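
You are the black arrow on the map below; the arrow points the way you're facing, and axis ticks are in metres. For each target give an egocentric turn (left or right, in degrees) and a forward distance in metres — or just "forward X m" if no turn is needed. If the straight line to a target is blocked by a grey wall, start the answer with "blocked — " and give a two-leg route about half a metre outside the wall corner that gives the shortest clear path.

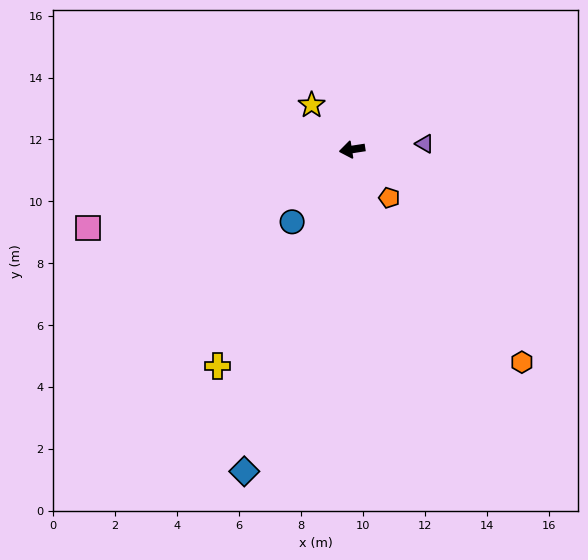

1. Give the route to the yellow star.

turn right 56°, forward 1.9 m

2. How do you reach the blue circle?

turn left 42°, forward 3.0 m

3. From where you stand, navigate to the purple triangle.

turn left 176°, forward 2.4 m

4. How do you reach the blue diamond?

turn left 63°, forward 11.0 m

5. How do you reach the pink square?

turn left 8°, forward 8.9 m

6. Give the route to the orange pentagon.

turn left 119°, forward 2.0 m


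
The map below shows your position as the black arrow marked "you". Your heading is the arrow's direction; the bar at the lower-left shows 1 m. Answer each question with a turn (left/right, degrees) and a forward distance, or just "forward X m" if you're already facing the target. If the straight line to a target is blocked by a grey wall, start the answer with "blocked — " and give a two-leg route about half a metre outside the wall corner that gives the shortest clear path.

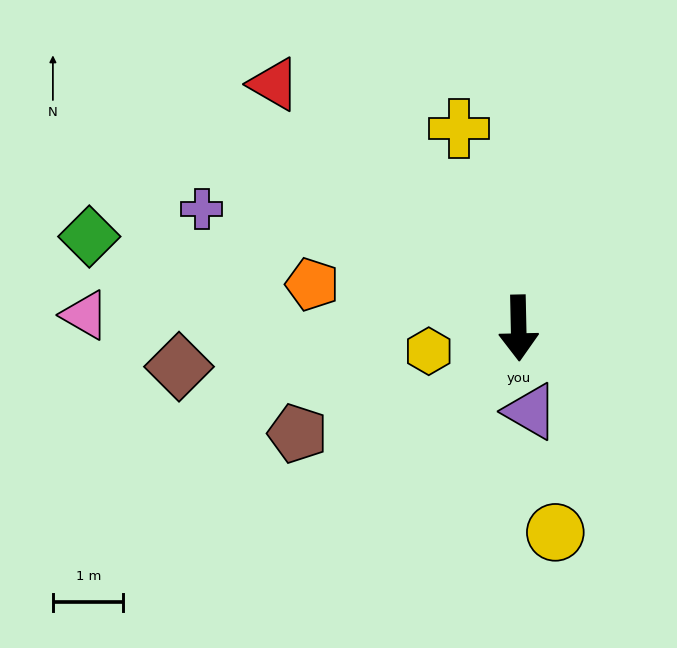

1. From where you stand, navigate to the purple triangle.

turn left 7°, forward 1.2 m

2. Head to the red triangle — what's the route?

turn right 136°, forward 4.9 m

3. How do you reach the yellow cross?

turn right 165°, forward 3.0 m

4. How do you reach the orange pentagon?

turn right 103°, forward 3.0 m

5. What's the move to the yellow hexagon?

turn right 77°, forward 1.3 m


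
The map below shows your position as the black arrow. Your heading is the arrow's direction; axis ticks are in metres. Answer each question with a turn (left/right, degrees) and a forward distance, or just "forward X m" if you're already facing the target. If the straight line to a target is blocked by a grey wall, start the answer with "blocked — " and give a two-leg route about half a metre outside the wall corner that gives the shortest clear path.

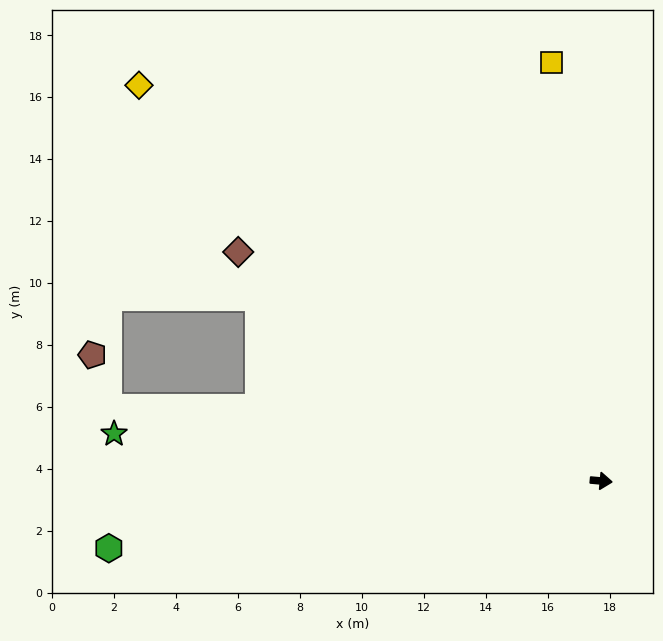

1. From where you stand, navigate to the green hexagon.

turn right 167°, forward 16.0 m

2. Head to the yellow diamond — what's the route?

turn left 145°, forward 19.6 m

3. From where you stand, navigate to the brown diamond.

turn left 153°, forward 13.9 m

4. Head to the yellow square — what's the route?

turn left 102°, forward 13.6 m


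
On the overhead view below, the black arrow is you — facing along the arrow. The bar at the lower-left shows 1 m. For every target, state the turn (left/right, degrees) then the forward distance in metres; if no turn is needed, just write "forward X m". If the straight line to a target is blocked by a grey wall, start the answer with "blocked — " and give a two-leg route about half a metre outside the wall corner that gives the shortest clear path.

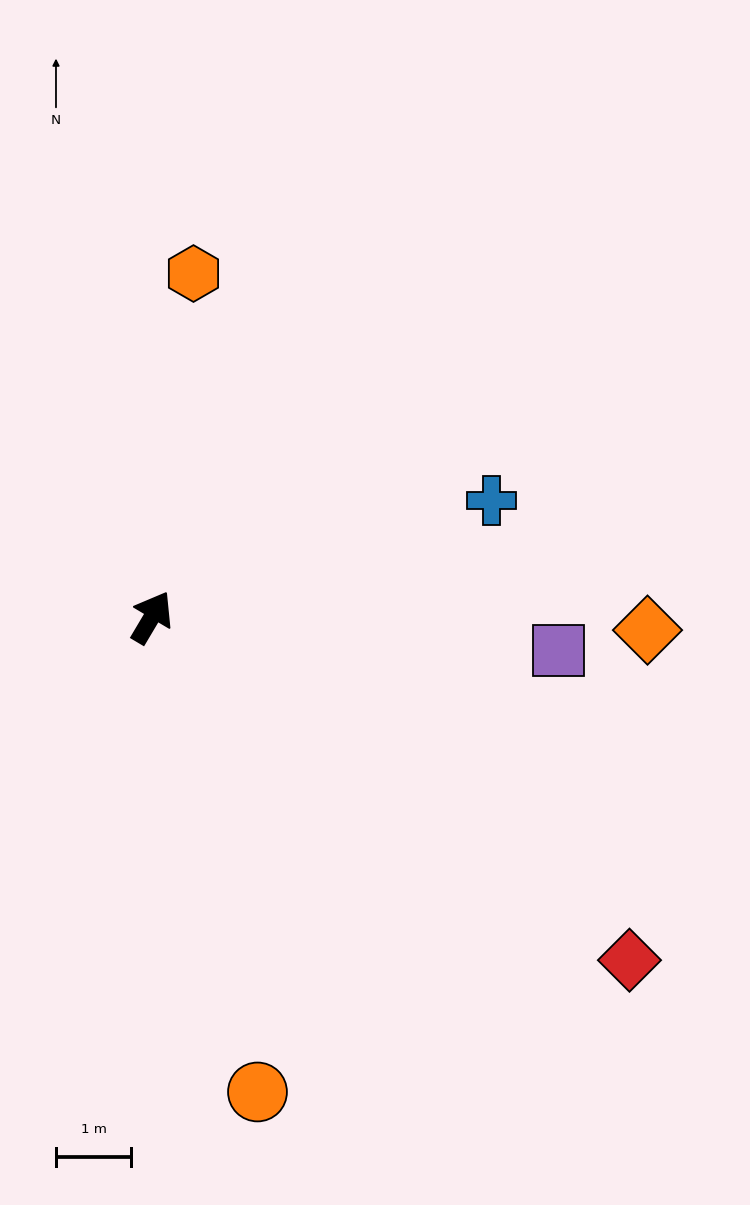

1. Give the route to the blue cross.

turn right 40°, forward 4.8 m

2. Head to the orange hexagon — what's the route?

turn left 24°, forward 4.6 m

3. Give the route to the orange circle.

turn right 137°, forward 6.5 m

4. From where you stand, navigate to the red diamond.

turn right 95°, forward 7.8 m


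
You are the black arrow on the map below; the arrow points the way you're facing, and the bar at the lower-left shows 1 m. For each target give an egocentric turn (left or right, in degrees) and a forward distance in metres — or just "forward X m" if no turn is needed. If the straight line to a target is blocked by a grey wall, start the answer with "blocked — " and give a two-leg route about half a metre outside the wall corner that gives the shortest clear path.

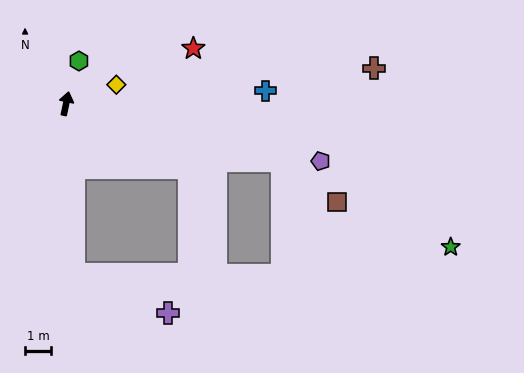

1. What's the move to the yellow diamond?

turn right 57°, forward 2.1 m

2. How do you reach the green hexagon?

turn right 5°, forward 1.7 m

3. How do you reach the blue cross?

turn right 74°, forward 7.7 m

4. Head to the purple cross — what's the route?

blocked — turn right 165°, forward 6.5 m, then turn left 64°, forward 3.9 m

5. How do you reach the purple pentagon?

turn right 91°, forward 10.0 m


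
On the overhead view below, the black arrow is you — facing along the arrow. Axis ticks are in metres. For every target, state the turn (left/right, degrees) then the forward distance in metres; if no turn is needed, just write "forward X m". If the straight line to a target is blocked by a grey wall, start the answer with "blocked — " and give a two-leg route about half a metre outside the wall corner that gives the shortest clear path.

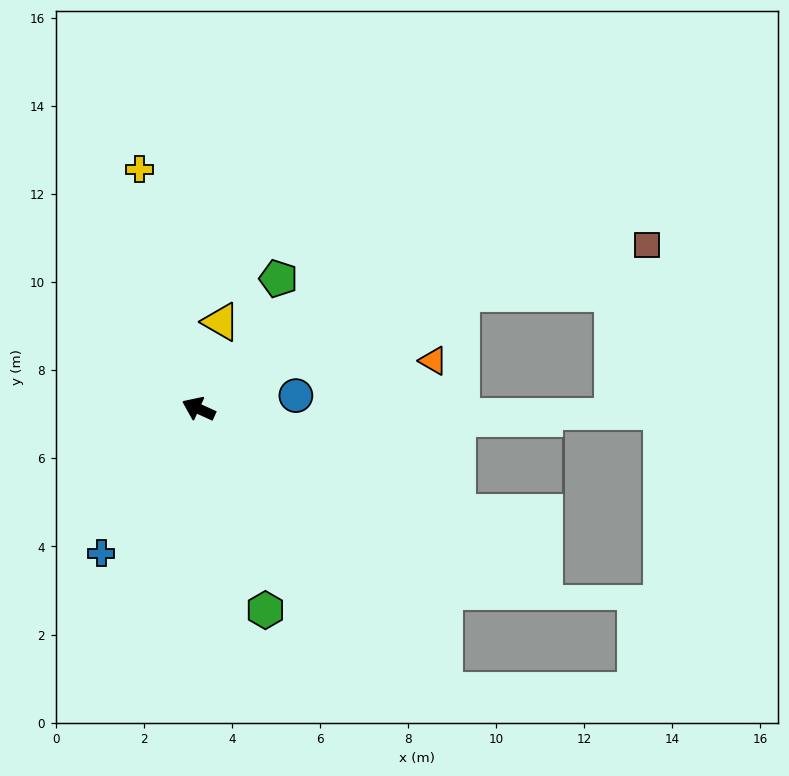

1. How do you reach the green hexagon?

turn left 133°, forward 4.8 m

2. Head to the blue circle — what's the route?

turn right 148°, forward 2.2 m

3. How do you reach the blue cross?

turn left 80°, forward 4.0 m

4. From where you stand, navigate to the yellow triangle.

turn right 80°, forward 2.0 m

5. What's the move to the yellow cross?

turn right 52°, forward 5.6 m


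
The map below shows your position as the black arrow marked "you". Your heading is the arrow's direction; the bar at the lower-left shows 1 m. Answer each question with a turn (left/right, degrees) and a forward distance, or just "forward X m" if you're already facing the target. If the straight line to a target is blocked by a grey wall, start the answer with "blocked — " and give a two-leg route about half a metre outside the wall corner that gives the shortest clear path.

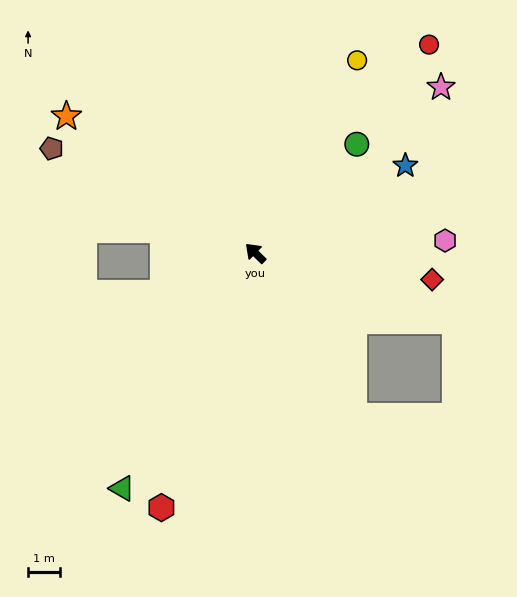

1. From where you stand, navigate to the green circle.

turn right 89°, forward 4.7 m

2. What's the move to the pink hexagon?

turn right 132°, forward 6.0 m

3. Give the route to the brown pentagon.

turn left 17°, forward 7.2 m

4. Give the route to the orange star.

turn left 8°, forward 7.4 m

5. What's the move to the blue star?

turn right 105°, forward 5.5 m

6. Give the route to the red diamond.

turn right 144°, forward 5.7 m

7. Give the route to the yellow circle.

turn right 74°, forward 6.9 m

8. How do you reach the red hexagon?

turn left 114°, forward 8.6 m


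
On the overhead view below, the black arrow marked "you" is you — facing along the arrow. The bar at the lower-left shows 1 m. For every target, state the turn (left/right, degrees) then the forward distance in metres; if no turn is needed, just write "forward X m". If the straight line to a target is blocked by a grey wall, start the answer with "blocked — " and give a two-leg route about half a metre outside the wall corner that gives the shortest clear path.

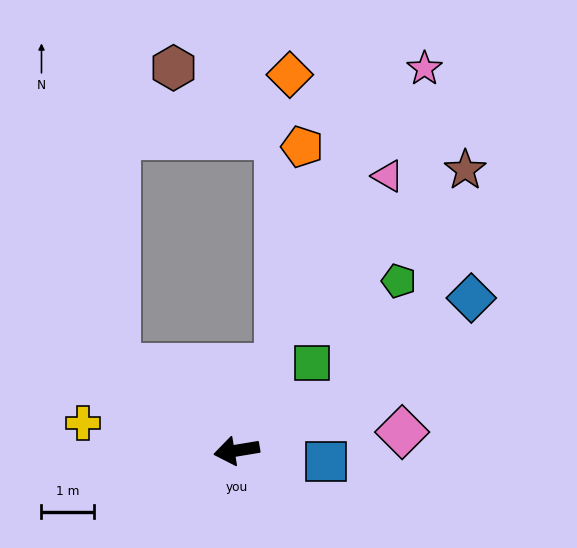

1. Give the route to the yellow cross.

turn right 19°, forward 3.0 m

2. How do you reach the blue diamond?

turn right 156°, forward 5.3 m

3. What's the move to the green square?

turn right 140°, forward 2.2 m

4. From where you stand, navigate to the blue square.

turn left 164°, forward 1.7 m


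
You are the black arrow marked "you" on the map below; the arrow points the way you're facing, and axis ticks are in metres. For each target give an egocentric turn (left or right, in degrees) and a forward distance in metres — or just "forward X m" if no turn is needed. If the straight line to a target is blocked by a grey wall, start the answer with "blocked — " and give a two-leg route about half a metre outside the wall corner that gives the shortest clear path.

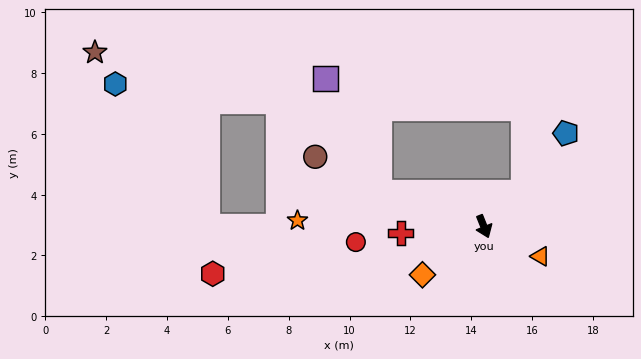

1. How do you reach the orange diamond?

turn right 74°, forward 2.6 m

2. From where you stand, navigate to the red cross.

turn right 107°, forward 2.7 m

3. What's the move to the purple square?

blocked — turn right 130°, forward 3.6 m, then turn right 46°, forward 4.2 m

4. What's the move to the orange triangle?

turn left 40°, forward 2.1 m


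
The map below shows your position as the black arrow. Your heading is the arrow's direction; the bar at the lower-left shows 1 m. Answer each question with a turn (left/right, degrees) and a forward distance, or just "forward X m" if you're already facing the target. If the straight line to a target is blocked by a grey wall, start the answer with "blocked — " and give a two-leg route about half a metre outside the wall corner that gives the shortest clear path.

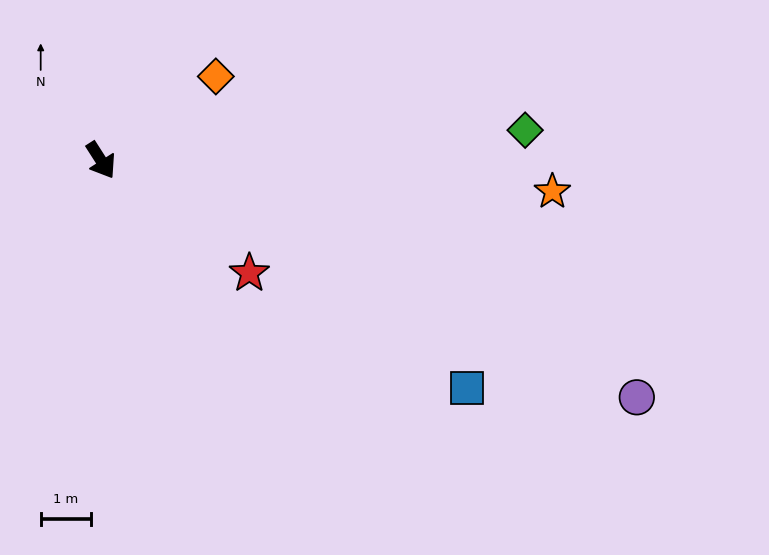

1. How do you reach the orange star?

turn left 53°, forward 9.0 m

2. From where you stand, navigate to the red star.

turn left 20°, forward 3.7 m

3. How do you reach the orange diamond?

turn left 94°, forward 2.8 m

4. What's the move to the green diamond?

turn left 61°, forward 8.4 m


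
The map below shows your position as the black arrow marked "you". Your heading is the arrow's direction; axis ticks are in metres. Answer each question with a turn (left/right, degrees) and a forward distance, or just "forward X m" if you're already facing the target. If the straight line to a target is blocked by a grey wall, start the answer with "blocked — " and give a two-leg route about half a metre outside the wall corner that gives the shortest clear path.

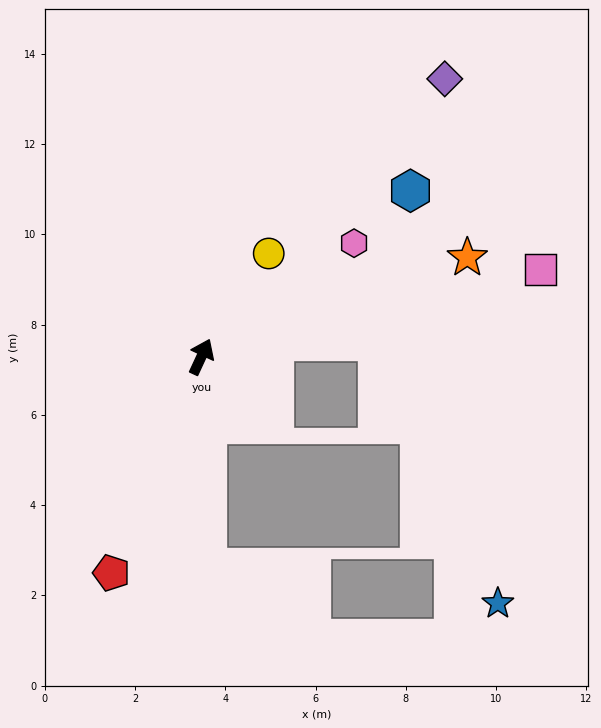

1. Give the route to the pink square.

turn right 51°, forward 7.7 m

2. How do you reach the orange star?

turn right 45°, forward 6.3 m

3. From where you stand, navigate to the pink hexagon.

turn right 29°, forward 4.2 m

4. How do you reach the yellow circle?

turn right 8°, forward 2.7 m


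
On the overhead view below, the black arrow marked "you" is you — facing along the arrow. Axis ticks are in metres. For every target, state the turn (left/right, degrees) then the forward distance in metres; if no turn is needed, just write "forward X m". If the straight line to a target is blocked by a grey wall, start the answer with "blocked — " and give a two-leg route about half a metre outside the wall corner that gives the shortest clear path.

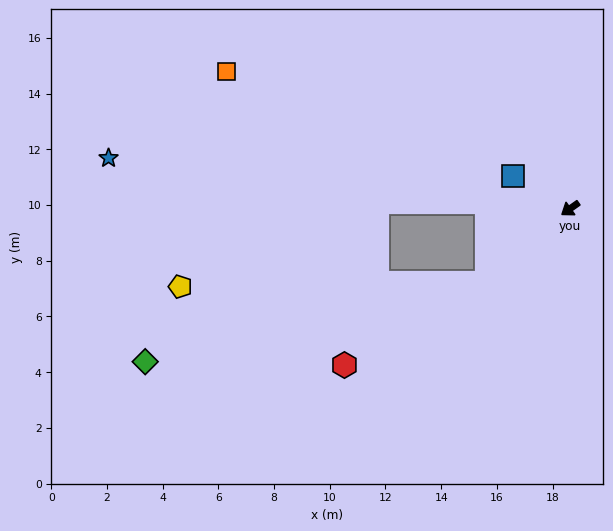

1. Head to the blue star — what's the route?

turn right 41°, forward 16.7 m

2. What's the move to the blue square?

turn right 65°, forward 2.4 m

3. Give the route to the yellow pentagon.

blocked — turn left 6°, forward 4.0 m, then turn right 41°, forward 11.0 m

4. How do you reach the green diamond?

blocked — turn left 6°, forward 4.0 m, then turn right 28°, forward 12.6 m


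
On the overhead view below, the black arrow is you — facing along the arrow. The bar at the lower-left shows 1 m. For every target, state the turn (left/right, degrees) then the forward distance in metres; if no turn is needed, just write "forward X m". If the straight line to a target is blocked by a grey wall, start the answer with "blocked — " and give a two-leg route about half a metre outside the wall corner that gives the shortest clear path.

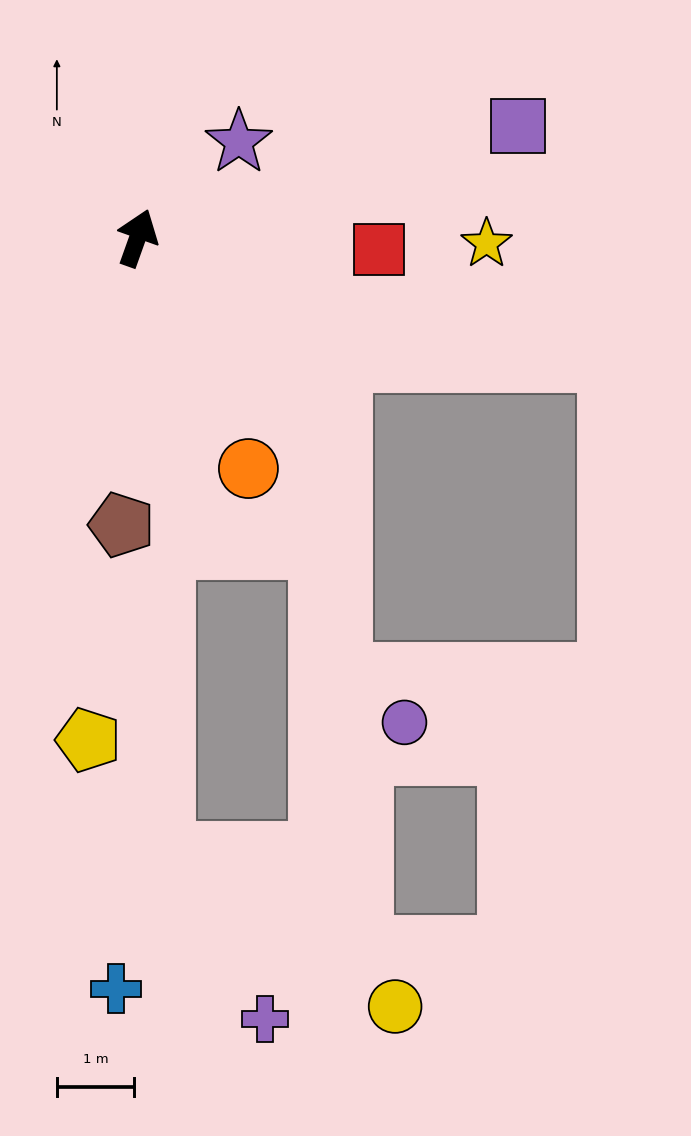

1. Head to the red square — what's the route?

turn right 73°, forward 3.1 m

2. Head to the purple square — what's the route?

turn right 54°, forward 5.1 m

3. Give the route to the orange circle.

turn right 135°, forward 3.3 m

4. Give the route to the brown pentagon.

turn right 164°, forward 3.7 m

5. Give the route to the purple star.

turn right 27°, forward 1.8 m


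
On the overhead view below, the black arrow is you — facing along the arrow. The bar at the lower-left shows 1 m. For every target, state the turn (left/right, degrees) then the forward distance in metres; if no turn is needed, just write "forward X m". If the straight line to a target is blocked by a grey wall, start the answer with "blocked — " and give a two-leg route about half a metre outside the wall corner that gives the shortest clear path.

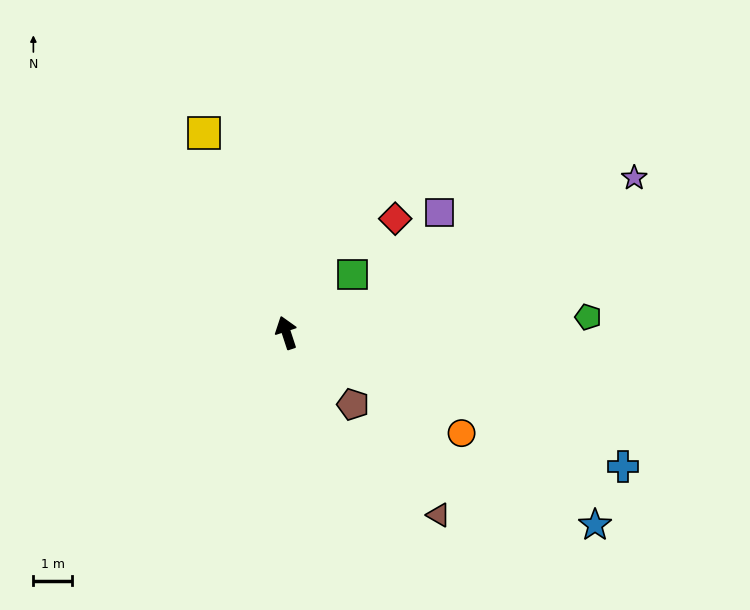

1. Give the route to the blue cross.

turn right 130°, forward 9.3 m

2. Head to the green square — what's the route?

turn right 67°, forward 2.3 m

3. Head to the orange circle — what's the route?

turn right 138°, forward 5.2 m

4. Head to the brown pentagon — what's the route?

turn right 155°, forward 2.5 m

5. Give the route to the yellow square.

turn left 4°, forward 5.5 m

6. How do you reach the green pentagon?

turn right 105°, forward 7.7 m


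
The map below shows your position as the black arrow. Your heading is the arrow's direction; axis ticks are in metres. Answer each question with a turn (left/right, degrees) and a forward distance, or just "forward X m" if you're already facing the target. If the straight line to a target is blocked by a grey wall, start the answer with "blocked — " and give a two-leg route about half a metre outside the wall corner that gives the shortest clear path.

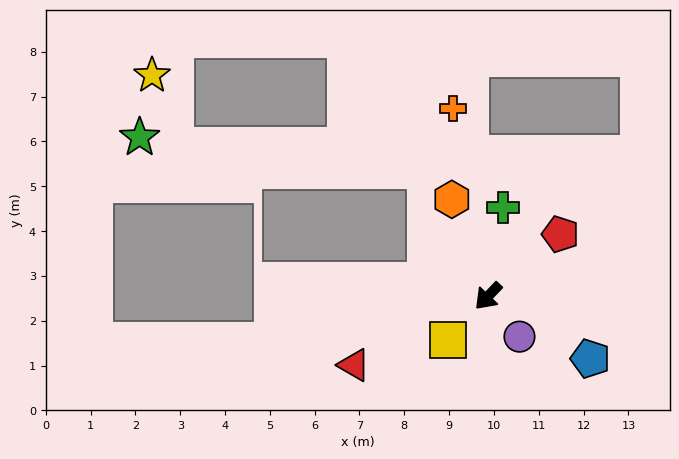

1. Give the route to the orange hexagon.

turn right 116°, forward 2.3 m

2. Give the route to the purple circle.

turn left 81°, forward 1.1 m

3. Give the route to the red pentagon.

turn left 174°, forward 2.1 m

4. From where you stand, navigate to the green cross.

turn right 146°, forward 2.0 m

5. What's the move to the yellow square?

forward 1.3 m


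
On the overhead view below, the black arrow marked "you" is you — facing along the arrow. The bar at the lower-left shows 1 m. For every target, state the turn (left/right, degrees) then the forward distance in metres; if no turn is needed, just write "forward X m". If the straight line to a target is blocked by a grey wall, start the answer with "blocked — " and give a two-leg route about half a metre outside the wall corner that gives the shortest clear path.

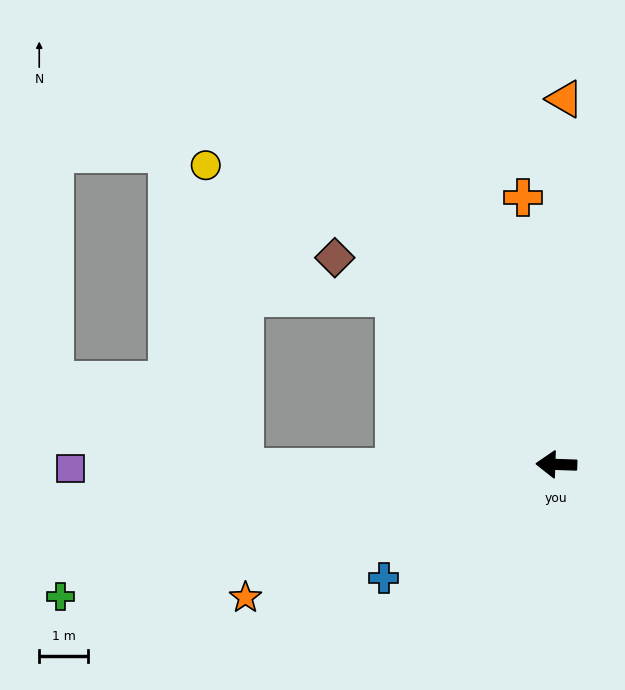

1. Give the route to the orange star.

turn left 25°, forward 6.9 m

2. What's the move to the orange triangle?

turn right 89°, forward 7.5 m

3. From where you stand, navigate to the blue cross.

turn left 35°, forward 4.2 m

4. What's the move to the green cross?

turn left 17°, forward 10.5 m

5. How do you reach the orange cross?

turn right 81°, forward 5.5 m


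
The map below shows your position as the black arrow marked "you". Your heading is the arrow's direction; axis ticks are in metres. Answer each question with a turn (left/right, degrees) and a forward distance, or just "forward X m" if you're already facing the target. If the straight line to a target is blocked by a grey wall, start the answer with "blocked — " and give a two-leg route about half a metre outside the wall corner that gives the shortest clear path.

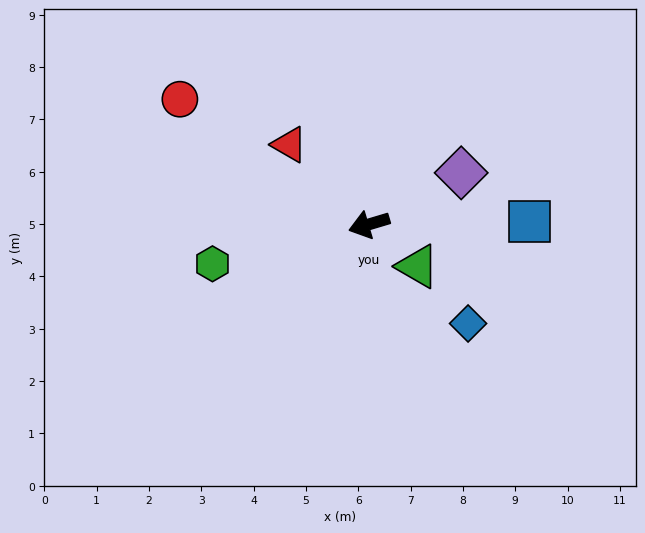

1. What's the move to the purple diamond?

turn right 167°, forward 2.0 m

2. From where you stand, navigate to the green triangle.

turn left 122°, forward 1.2 m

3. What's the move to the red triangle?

turn right 62°, forward 2.2 m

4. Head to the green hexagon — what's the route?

turn right 2°, forward 3.1 m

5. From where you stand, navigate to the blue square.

turn left 164°, forward 3.1 m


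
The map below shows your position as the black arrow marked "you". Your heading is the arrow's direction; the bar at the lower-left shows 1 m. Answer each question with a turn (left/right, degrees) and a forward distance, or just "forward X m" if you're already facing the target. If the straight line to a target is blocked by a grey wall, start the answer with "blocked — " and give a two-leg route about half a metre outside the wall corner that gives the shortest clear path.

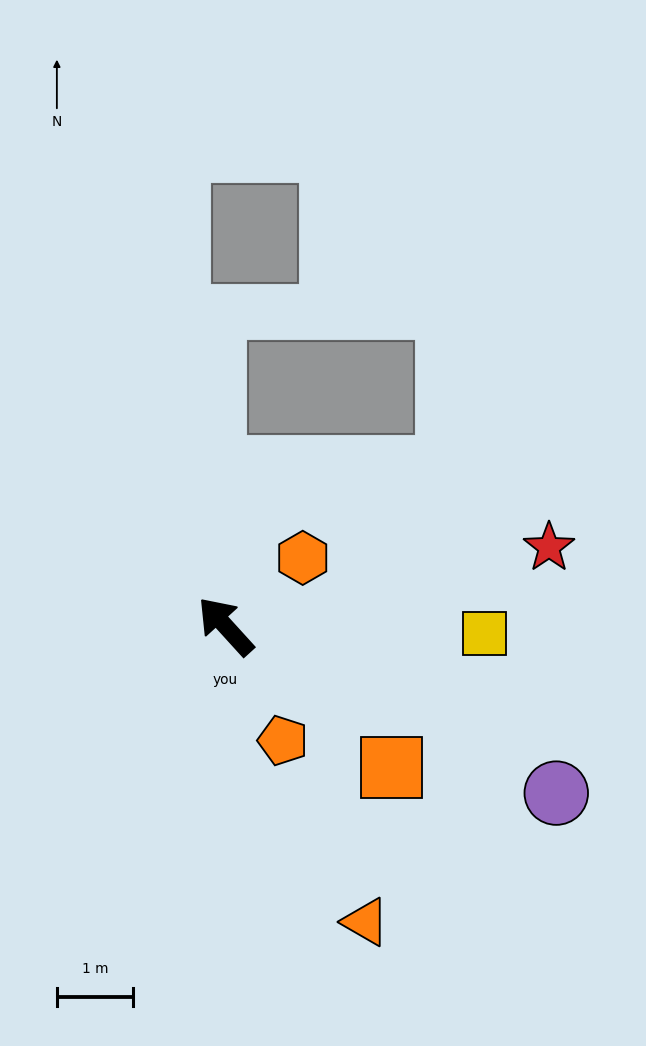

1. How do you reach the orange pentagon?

turn left 164°, forward 1.7 m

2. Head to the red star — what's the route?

turn right 119°, forward 4.4 m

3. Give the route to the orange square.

turn right 173°, forward 2.9 m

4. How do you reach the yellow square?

turn right 134°, forward 3.4 m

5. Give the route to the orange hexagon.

turn right 91°, forward 1.3 m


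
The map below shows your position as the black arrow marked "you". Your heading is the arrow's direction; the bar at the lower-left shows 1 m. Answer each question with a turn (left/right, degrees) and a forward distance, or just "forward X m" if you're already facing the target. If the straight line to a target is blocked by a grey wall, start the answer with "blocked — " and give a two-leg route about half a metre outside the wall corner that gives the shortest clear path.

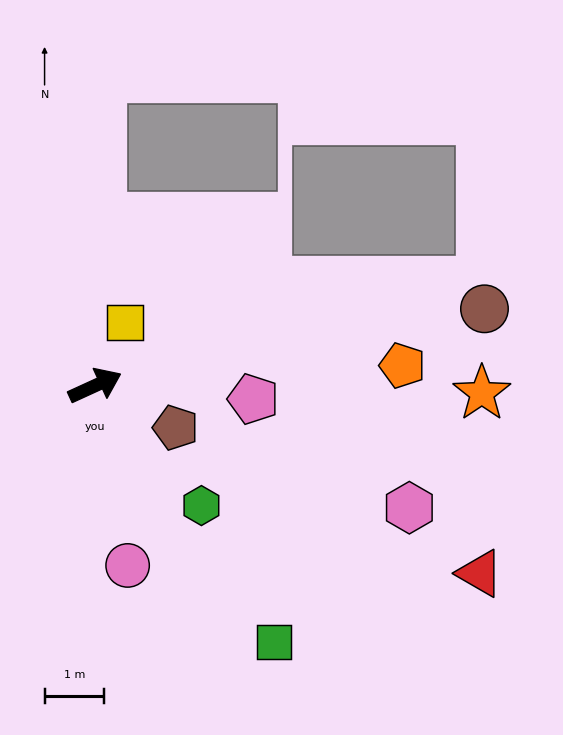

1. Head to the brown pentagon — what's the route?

turn right 52°, forward 1.5 m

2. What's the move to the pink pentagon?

turn right 29°, forward 2.7 m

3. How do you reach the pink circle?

turn right 104°, forward 3.1 m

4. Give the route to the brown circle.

turn right 13°, forward 6.7 m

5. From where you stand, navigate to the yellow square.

turn left 40°, forward 1.2 m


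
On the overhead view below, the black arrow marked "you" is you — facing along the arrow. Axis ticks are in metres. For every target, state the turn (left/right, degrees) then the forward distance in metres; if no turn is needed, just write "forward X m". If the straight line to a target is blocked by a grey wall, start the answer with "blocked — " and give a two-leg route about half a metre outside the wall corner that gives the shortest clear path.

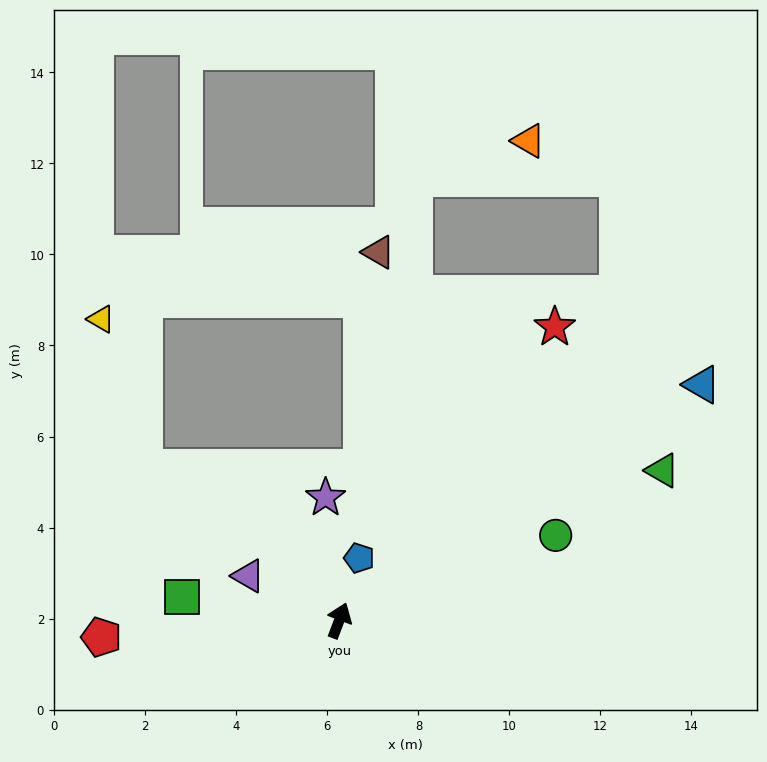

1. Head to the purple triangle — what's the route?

turn left 85°, forward 2.2 m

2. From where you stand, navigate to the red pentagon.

turn left 115°, forward 5.2 m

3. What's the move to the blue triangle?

turn right 36°, forward 9.5 m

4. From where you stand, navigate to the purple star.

turn left 27°, forward 2.7 m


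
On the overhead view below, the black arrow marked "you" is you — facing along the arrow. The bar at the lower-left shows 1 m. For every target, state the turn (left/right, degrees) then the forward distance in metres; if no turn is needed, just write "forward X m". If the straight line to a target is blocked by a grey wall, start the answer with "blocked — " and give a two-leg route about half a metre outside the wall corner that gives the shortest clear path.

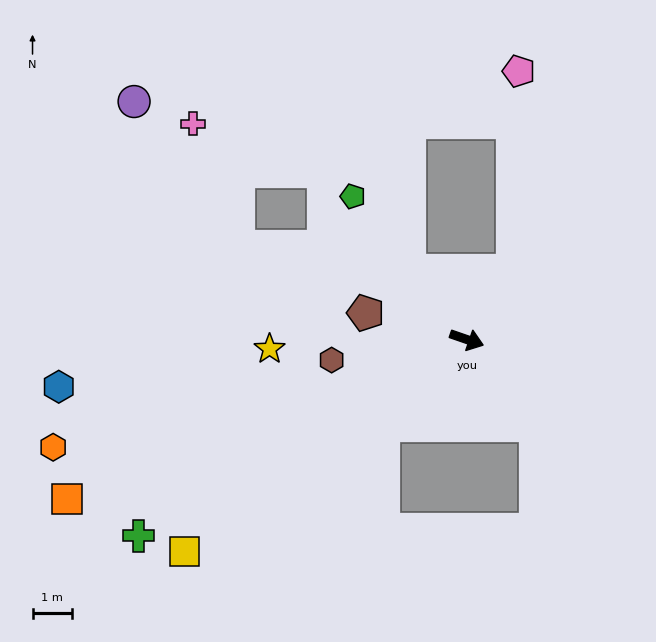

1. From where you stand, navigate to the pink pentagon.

blocked — turn left 76°, forward 2.1 m, then turn left 31°, forward 5.1 m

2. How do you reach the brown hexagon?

turn right 152°, forward 3.5 m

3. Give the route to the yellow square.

turn right 124°, forward 9.0 m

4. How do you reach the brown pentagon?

turn right 176°, forward 2.7 m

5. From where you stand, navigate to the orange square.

turn right 139°, forward 11.0 m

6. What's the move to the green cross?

turn right 130°, forward 9.8 m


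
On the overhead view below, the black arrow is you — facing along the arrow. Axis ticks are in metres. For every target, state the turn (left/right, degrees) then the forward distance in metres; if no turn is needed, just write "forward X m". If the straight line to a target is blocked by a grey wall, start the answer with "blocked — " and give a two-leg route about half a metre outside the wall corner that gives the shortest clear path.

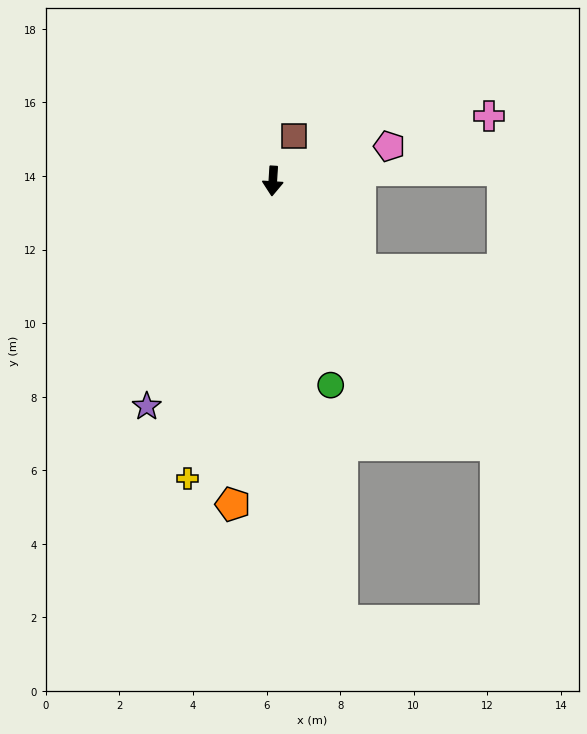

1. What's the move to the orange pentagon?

turn right 3°, forward 8.9 m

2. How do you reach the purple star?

turn right 26°, forward 7.0 m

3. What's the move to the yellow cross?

turn right 12°, forward 8.4 m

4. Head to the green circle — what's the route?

turn left 19°, forward 5.8 m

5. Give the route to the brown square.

turn left 159°, forward 1.3 m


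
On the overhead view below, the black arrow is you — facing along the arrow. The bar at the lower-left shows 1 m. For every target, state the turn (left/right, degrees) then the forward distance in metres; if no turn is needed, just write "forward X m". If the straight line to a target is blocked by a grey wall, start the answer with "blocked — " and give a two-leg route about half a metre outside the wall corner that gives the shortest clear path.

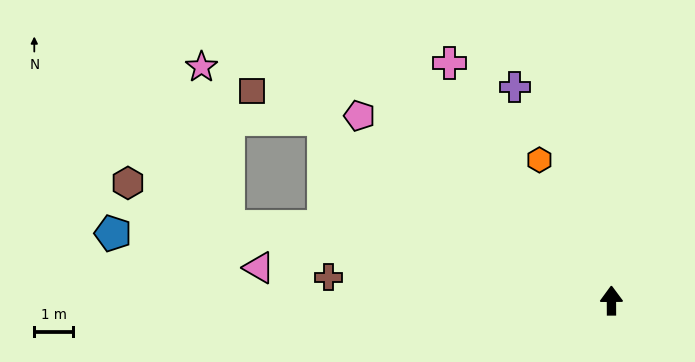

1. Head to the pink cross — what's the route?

turn left 34°, forward 7.4 m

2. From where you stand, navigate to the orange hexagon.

turn left 27°, forward 4.0 m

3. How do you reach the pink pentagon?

turn left 53°, forward 8.0 m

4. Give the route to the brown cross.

turn left 85°, forward 7.3 m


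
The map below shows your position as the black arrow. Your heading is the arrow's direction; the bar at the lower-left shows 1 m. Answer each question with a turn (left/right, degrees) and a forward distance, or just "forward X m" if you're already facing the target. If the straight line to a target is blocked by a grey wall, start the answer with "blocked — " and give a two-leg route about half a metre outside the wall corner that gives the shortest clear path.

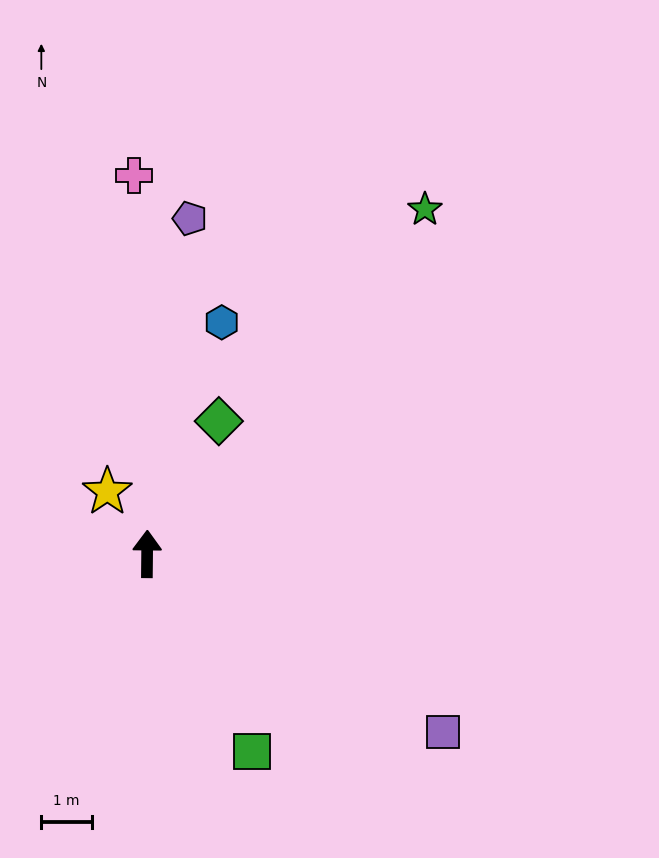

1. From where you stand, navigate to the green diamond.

turn right 28°, forward 3.0 m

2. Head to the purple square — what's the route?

turn right 121°, forward 6.8 m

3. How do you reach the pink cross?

turn left 3°, forward 7.5 m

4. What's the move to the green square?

turn right 152°, forward 4.4 m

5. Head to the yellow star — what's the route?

turn left 33°, forward 1.5 m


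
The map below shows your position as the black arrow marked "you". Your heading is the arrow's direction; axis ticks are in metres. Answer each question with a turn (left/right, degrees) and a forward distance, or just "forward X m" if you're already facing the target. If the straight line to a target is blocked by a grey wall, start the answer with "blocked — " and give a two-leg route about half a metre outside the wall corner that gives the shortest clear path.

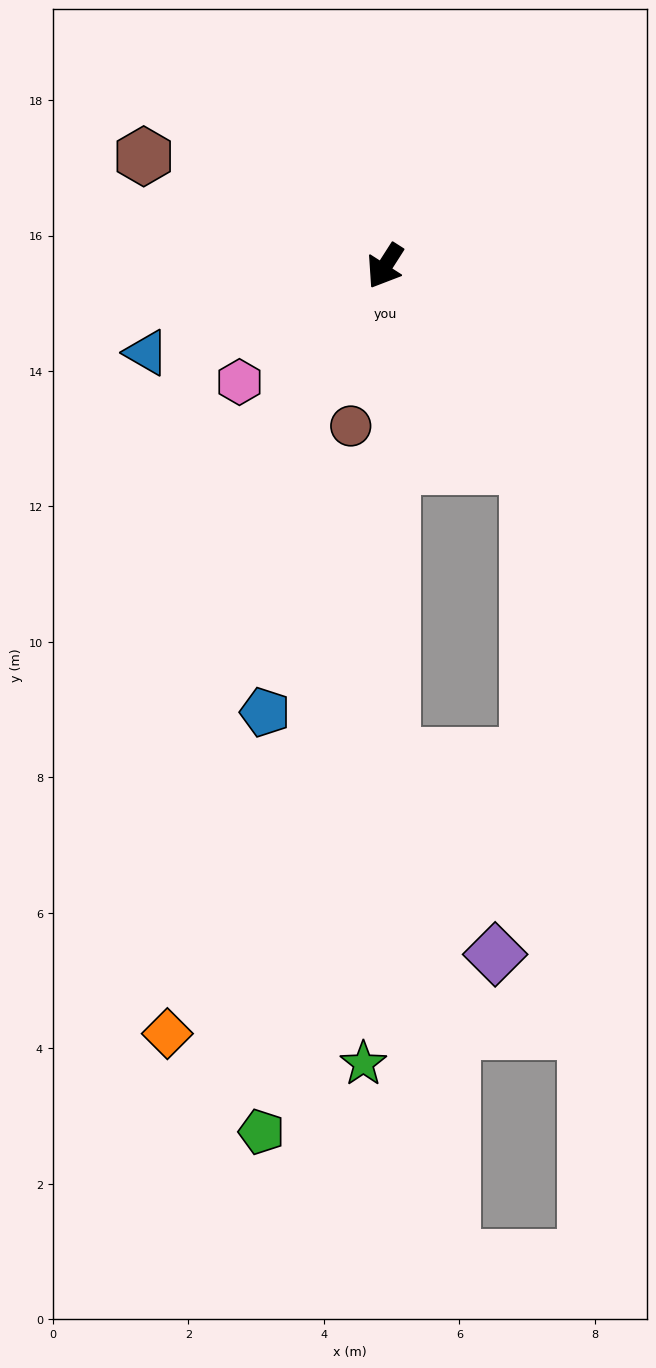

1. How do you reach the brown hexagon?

turn right 82°, forward 3.9 m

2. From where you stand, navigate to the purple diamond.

blocked — turn left 33°, forward 7.2 m, then turn left 27°, forward 3.3 m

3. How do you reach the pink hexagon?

turn right 19°, forward 2.7 m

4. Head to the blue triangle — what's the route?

turn right 37°, forward 3.7 m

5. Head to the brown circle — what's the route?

turn left 21°, forward 2.4 m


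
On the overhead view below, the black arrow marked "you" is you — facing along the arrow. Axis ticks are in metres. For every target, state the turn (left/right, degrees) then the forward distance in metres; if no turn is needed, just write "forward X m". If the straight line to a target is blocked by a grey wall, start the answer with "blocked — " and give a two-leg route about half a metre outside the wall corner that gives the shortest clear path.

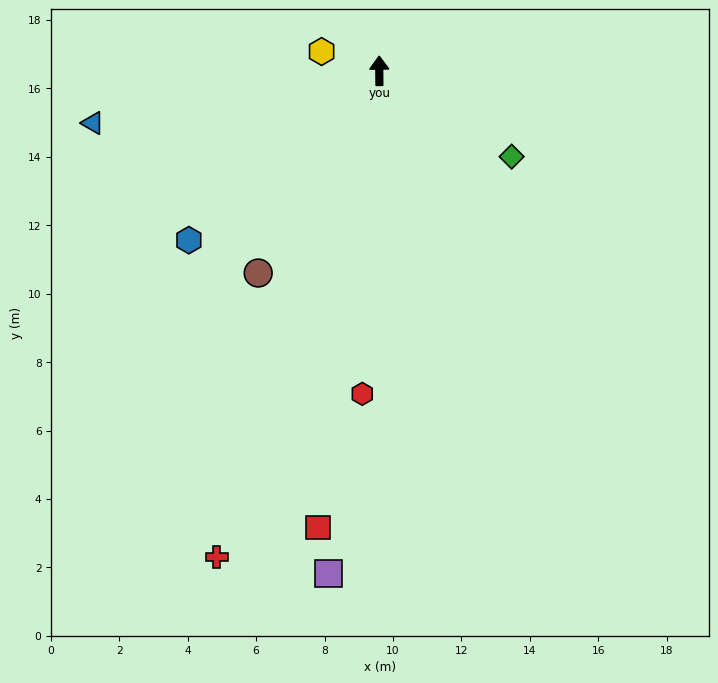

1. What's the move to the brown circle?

turn left 149°, forward 6.9 m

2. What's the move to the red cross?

turn left 161°, forward 15.0 m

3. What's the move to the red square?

turn left 172°, forward 13.5 m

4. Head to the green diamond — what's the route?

turn right 123°, forward 4.6 m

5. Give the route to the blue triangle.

turn left 100°, forward 8.5 m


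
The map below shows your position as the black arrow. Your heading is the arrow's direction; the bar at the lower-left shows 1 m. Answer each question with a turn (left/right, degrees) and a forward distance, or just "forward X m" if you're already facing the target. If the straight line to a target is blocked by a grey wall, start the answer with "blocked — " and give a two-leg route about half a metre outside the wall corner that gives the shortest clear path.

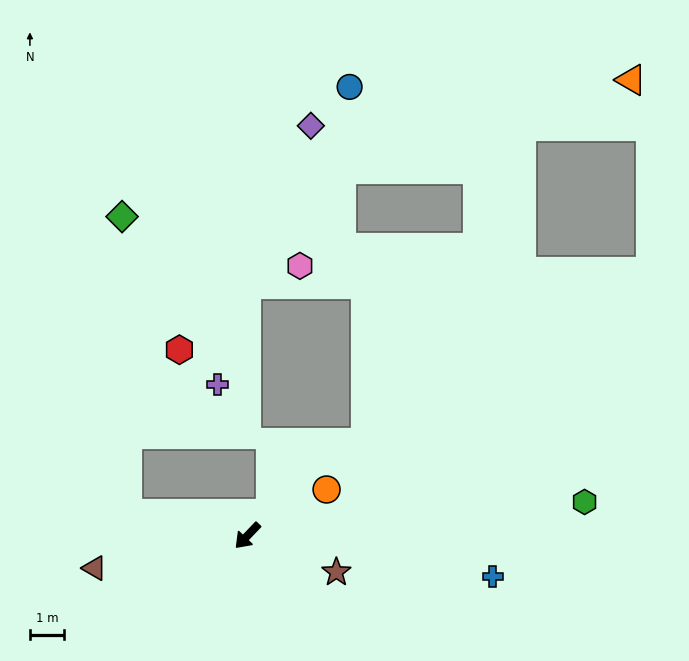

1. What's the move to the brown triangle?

turn right 34°, forward 4.6 m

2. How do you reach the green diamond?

blocked — turn right 57°, forward 3.6 m, then turn right 78°, forward 8.7 m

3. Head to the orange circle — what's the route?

turn left 164°, forward 2.7 m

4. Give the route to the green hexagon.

turn left 139°, forward 9.9 m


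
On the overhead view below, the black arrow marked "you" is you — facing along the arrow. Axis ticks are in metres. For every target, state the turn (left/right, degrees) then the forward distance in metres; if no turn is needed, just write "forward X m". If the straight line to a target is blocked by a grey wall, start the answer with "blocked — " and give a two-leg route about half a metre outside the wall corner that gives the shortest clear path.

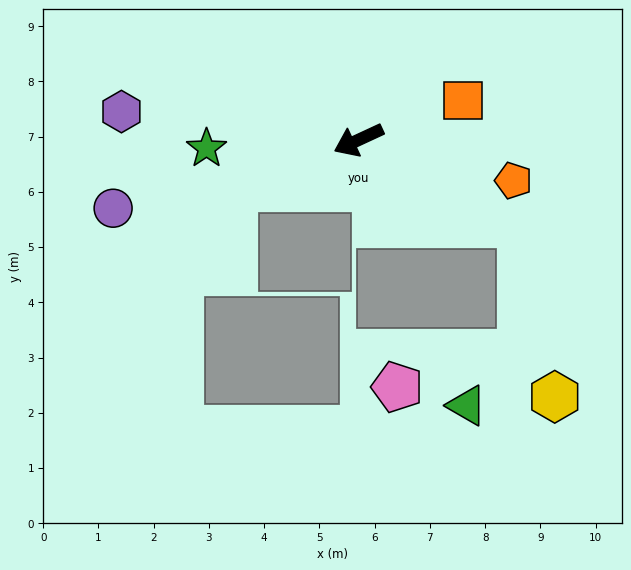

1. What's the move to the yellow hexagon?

blocked — turn left 128°, forward 3.3 m, then turn right 52°, forward 3.2 m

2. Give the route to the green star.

turn right 22°, forward 2.8 m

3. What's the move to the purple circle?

turn right 9°, forward 4.6 m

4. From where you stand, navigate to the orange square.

turn left 176°, forward 2.0 m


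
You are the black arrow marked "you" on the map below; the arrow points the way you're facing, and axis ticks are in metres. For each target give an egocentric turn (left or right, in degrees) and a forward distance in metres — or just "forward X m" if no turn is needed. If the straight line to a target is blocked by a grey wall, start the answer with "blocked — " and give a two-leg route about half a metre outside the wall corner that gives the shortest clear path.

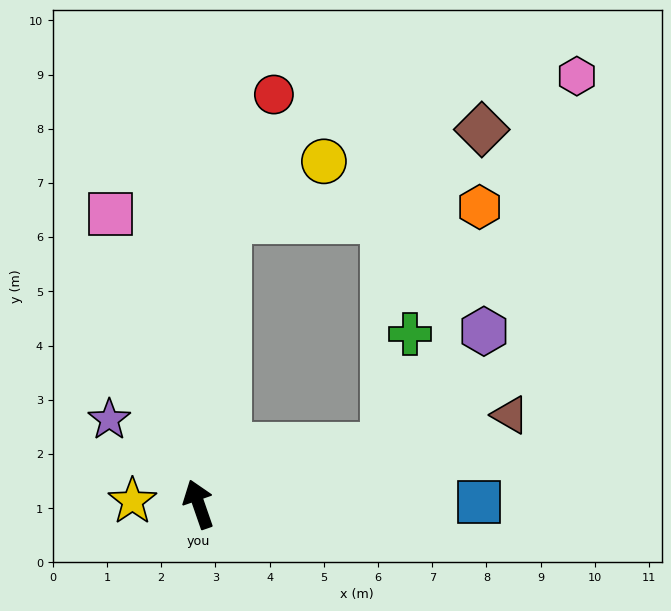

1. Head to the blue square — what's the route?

turn right 109°, forward 5.2 m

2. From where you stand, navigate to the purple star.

turn left 27°, forward 2.3 m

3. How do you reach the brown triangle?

turn right 93°, forward 6.0 m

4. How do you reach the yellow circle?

blocked — turn right 25°, forward 5.3 m, then turn right 52°, forward 2.1 m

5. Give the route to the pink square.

turn right 2°, forward 5.6 m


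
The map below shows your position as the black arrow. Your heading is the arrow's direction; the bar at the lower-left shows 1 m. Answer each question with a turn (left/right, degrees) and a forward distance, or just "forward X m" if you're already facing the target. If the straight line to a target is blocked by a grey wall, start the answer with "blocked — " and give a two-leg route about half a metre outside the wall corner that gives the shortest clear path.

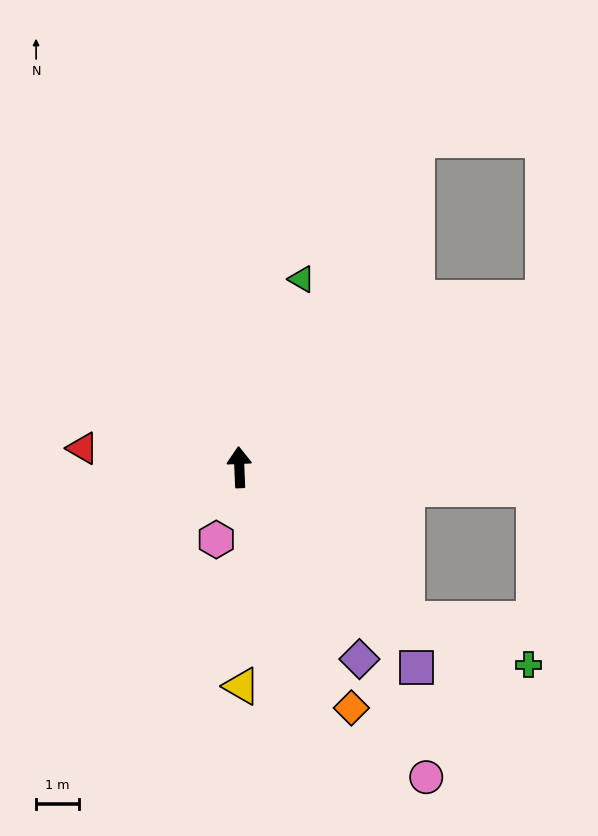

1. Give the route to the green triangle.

turn right 21°, forward 4.6 m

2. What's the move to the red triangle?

turn left 81°, forward 3.7 m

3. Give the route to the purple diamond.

turn right 150°, forward 5.2 m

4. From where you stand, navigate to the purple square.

turn right 141°, forward 6.2 m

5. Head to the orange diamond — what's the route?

turn right 157°, forward 6.1 m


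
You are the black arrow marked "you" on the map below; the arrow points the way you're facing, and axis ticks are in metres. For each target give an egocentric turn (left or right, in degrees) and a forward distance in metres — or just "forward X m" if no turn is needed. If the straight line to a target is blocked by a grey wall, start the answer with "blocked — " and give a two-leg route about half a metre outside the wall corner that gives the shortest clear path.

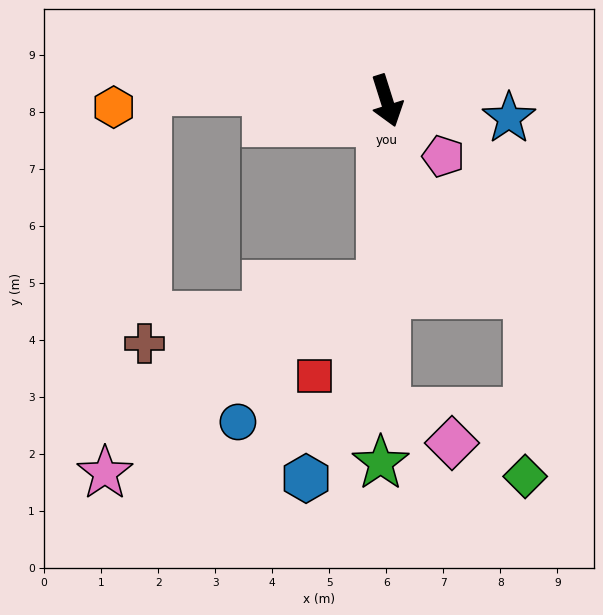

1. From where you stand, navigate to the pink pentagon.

turn left 28°, forward 1.4 m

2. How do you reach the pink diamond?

blocked — turn right 17°, forward 5.4 m, then turn left 64°, forward 1.3 m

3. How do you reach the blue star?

turn left 64°, forward 2.2 m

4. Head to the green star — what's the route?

turn right 18°, forward 6.3 m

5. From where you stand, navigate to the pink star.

blocked — turn right 19°, forward 3.2 m, then turn right 54°, forward 5.8 m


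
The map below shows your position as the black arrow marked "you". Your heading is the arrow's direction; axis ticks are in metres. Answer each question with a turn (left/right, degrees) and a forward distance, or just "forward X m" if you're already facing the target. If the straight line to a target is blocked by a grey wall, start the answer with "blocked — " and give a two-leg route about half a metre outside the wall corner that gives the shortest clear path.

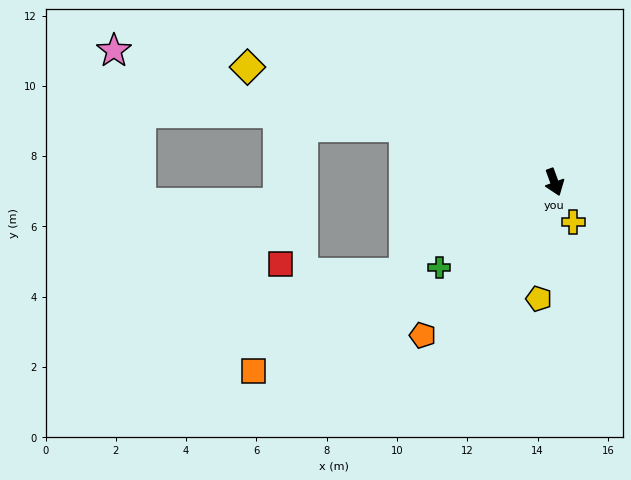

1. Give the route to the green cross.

turn right 74°, forward 4.1 m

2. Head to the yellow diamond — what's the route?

turn right 131°, forward 9.3 m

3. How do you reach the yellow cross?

turn left 5°, forward 1.3 m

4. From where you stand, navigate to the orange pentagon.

turn right 61°, forward 5.7 m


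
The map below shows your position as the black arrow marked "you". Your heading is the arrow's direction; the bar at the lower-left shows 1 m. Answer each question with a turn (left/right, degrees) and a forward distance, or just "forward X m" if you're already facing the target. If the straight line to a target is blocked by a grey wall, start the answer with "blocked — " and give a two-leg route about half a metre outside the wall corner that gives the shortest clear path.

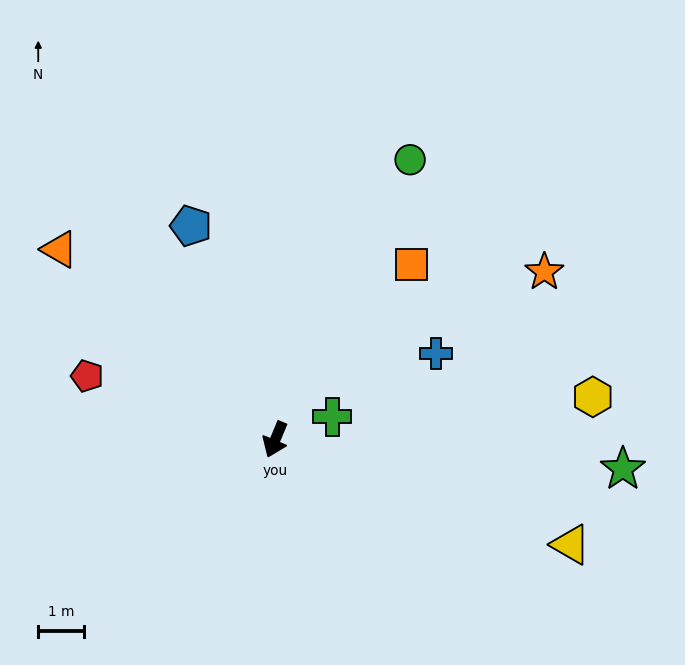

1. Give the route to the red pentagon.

turn right 86°, forward 4.4 m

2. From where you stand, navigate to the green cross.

turn left 135°, forward 1.3 m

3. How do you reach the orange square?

turn left 165°, forward 4.9 m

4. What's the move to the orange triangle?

turn right 109°, forward 6.3 m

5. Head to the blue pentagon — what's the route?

turn right 136°, forward 5.0 m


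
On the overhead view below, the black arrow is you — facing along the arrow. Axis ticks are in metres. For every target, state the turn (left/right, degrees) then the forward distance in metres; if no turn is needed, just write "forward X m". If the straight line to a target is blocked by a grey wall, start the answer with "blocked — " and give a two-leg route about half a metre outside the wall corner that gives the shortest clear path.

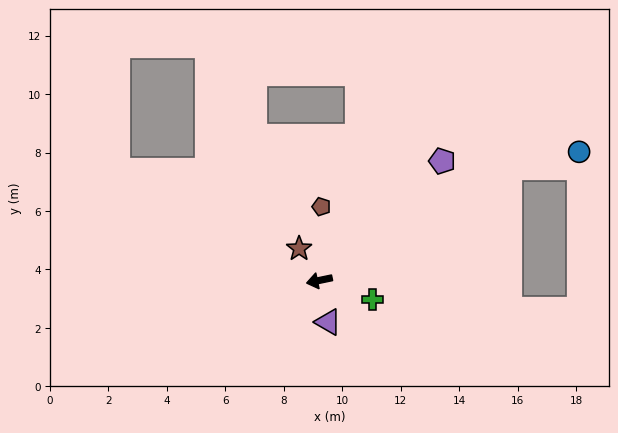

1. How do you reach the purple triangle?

turn left 90°, forward 1.5 m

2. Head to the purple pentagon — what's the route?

turn right 148°, forward 5.9 m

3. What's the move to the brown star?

turn right 69°, forward 1.3 m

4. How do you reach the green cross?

turn left 149°, forward 1.9 m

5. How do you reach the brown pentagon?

turn right 103°, forward 2.5 m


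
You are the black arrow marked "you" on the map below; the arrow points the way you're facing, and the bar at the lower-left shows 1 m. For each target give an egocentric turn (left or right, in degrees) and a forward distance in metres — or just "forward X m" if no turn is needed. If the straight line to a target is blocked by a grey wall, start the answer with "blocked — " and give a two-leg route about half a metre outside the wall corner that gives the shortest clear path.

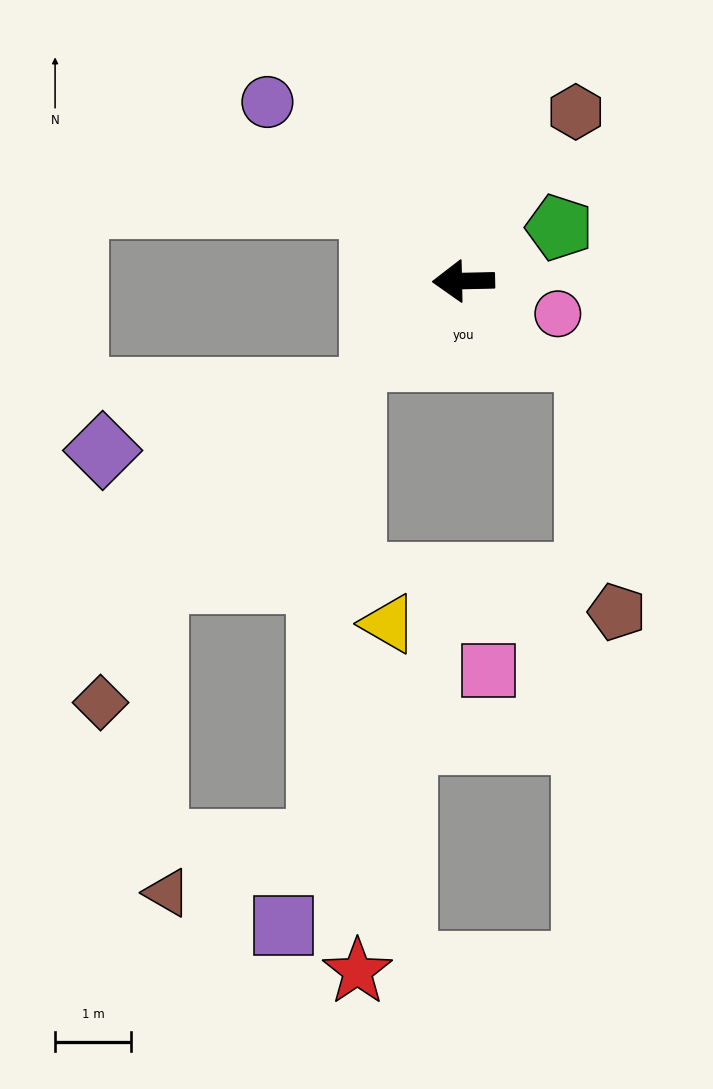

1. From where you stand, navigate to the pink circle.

turn left 160°, forward 1.3 m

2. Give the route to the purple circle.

turn right 44°, forward 3.5 m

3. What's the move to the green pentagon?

turn right 152°, forward 1.4 m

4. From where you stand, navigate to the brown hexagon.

turn right 125°, forward 2.7 m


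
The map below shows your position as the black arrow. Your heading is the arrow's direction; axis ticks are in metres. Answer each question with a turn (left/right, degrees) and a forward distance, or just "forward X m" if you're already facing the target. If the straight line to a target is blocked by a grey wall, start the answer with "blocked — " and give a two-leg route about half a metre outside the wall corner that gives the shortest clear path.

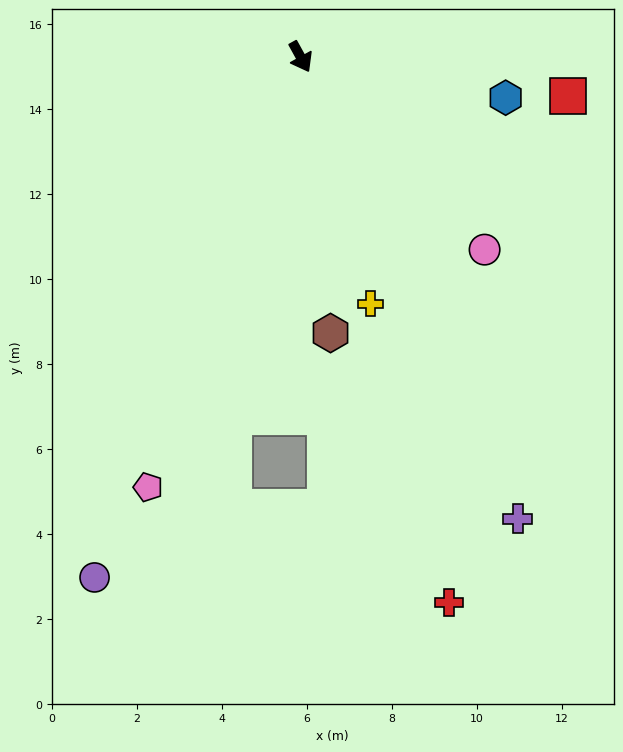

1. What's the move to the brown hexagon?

turn right 23°, forward 6.5 m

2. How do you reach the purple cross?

turn right 4°, forward 12.0 m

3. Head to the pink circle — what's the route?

turn left 15°, forward 6.3 m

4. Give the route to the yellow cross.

turn right 13°, forward 6.0 m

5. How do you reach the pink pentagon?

turn right 48°, forward 10.7 m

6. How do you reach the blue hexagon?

turn left 50°, forward 4.9 m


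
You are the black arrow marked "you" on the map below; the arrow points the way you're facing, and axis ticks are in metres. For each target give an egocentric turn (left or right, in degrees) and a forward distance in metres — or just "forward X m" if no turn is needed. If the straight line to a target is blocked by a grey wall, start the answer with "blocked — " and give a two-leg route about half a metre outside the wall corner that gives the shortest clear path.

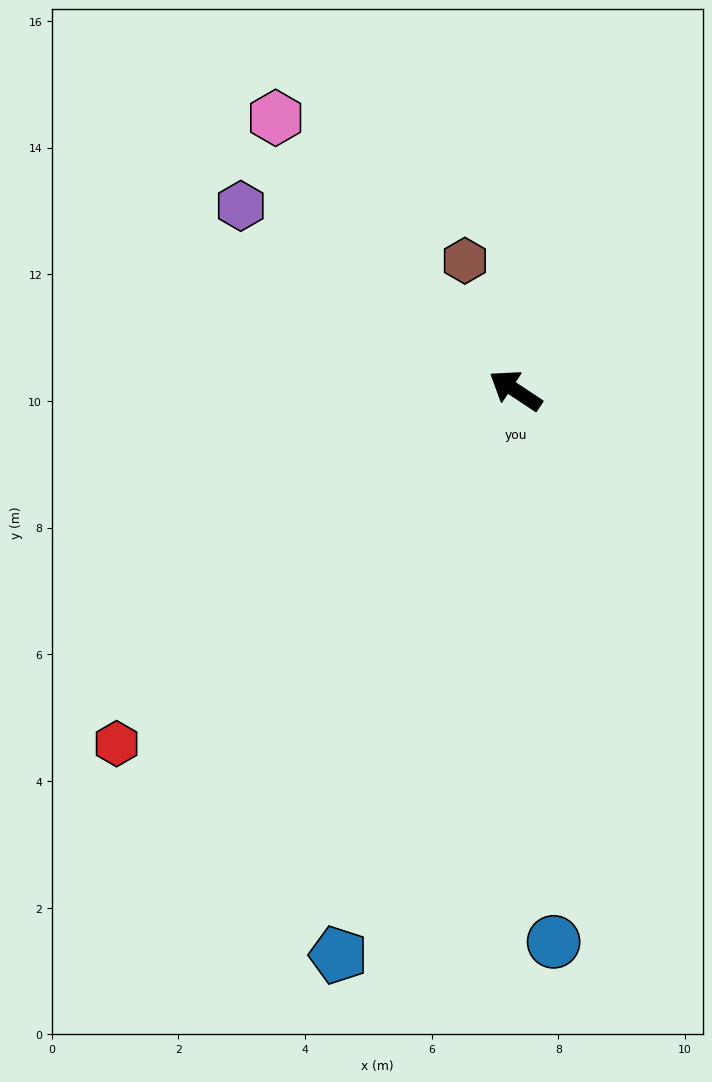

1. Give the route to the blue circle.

turn left 128°, forward 8.7 m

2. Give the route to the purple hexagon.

forward 5.2 m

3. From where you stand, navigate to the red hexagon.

turn left 75°, forward 8.4 m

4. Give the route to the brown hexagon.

turn right 35°, forward 2.2 m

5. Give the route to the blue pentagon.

turn left 106°, forward 9.3 m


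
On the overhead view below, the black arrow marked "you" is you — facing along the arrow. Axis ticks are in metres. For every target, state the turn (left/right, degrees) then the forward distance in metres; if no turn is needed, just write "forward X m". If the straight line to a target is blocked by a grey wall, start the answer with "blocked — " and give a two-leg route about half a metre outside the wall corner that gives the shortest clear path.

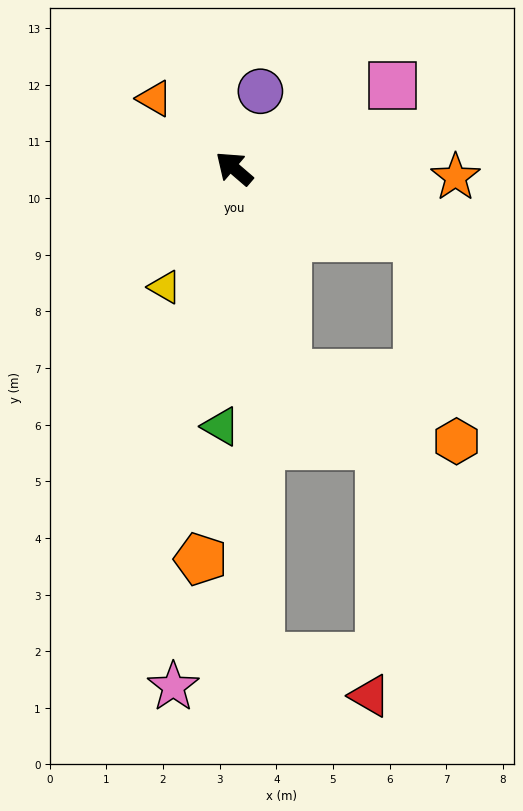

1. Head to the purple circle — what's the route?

turn right 68°, forward 1.4 m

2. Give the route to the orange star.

turn right 142°, forward 3.9 m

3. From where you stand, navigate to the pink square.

turn right 112°, forward 3.2 m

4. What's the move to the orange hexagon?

blocked — turn left 145°, forward 3.7 m, then turn left 54°, forward 3.2 m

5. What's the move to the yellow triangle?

turn left 100°, forward 2.4 m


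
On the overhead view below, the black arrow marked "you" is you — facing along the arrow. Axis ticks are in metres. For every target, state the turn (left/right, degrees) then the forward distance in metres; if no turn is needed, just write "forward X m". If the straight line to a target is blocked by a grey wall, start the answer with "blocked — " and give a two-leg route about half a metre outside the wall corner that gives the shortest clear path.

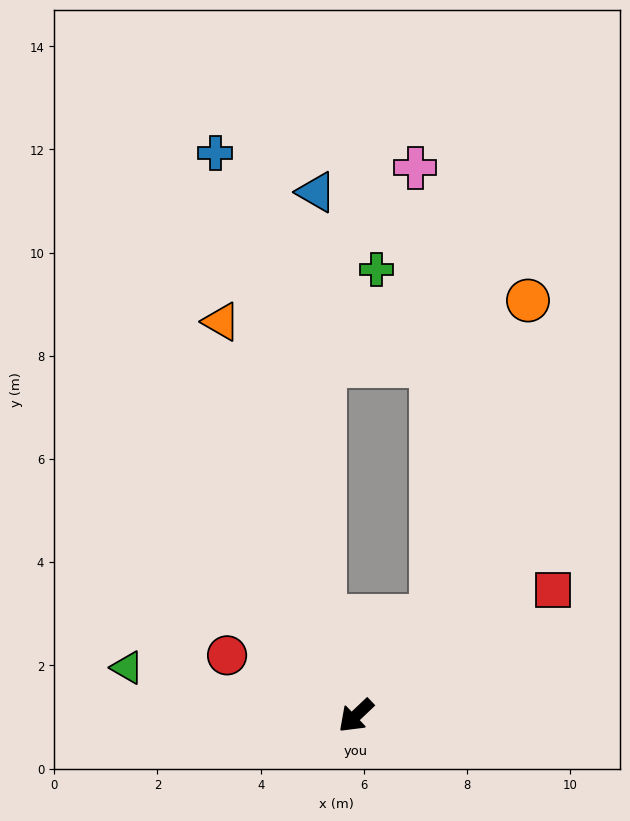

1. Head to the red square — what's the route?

turn left 169°, forward 4.5 m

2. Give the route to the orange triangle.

turn right 115°, forward 8.1 m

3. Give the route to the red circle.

turn right 69°, forward 2.8 m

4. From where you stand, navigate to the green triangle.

turn right 55°, forward 4.5 m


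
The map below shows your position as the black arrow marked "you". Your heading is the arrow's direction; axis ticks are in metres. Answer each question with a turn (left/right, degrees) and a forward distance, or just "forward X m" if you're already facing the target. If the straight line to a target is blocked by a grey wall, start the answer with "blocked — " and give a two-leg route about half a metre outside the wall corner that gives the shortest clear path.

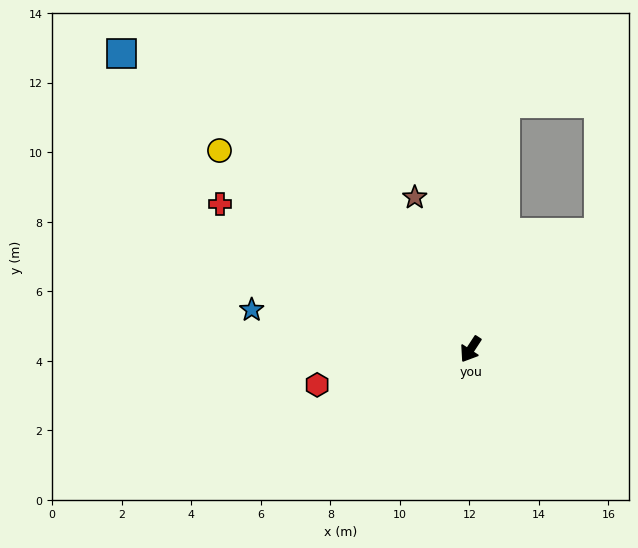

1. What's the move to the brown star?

turn right 127°, forward 4.7 m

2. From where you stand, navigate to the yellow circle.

turn right 95°, forward 9.2 m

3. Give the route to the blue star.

turn right 67°, forward 6.4 m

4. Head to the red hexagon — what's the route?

turn right 44°, forward 4.5 m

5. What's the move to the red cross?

turn right 87°, forward 8.3 m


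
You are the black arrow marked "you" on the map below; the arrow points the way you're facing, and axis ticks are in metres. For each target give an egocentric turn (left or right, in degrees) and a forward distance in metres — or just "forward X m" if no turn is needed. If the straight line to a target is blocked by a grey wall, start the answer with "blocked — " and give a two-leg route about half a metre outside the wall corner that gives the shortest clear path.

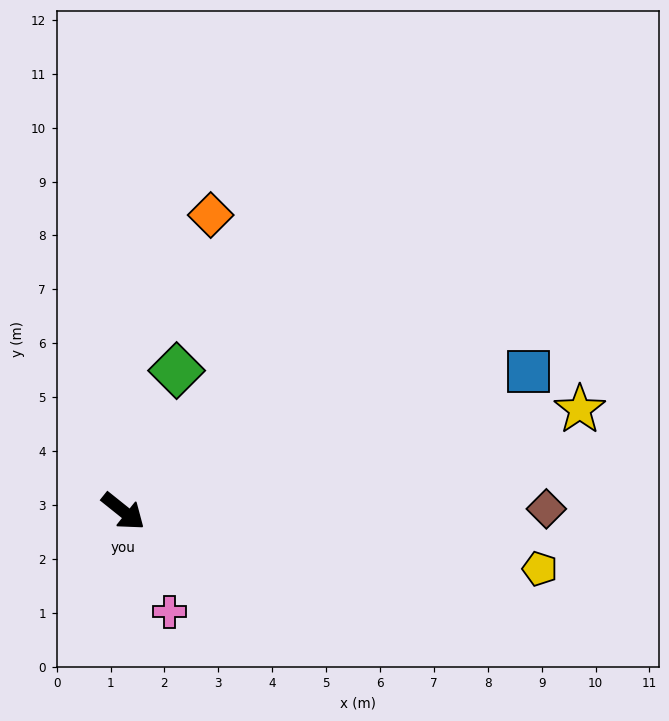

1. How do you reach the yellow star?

turn left 51°, forward 8.7 m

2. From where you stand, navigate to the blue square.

turn left 58°, forward 7.9 m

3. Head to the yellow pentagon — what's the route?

turn left 31°, forward 7.8 m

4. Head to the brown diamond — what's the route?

turn left 39°, forward 7.9 m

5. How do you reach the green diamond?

turn left 108°, forward 2.8 m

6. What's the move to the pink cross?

turn right 27°, forward 2.1 m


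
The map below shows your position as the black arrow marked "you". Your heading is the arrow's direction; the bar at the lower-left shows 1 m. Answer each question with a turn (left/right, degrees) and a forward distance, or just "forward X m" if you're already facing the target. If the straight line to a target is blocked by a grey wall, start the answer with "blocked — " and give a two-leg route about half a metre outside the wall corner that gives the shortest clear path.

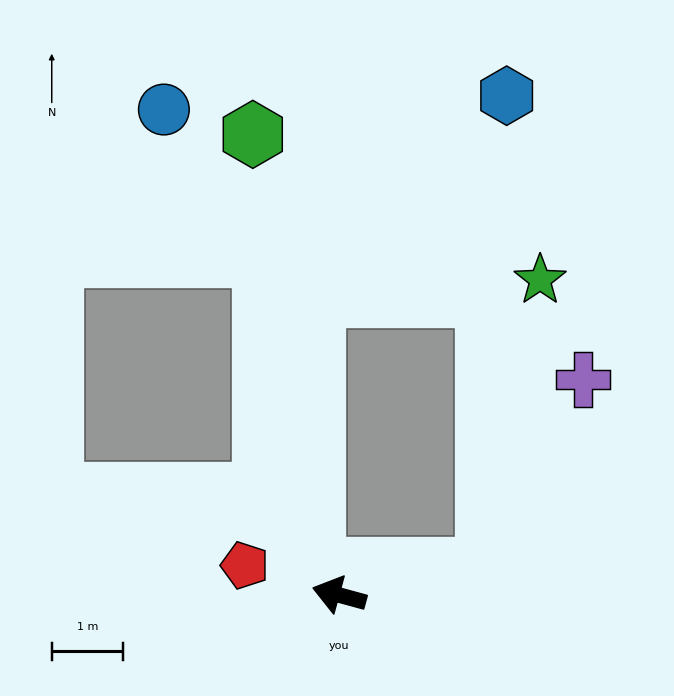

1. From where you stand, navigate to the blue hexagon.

blocked — turn right 154°, forward 2.1 m, then turn left 77°, forward 6.6 m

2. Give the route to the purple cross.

blocked — turn right 154°, forward 2.1 m, then turn left 52°, forward 3.0 m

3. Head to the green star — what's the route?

blocked — turn right 154°, forward 2.1 m, then turn left 69°, forward 4.1 m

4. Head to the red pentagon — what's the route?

turn right 2°, forward 1.4 m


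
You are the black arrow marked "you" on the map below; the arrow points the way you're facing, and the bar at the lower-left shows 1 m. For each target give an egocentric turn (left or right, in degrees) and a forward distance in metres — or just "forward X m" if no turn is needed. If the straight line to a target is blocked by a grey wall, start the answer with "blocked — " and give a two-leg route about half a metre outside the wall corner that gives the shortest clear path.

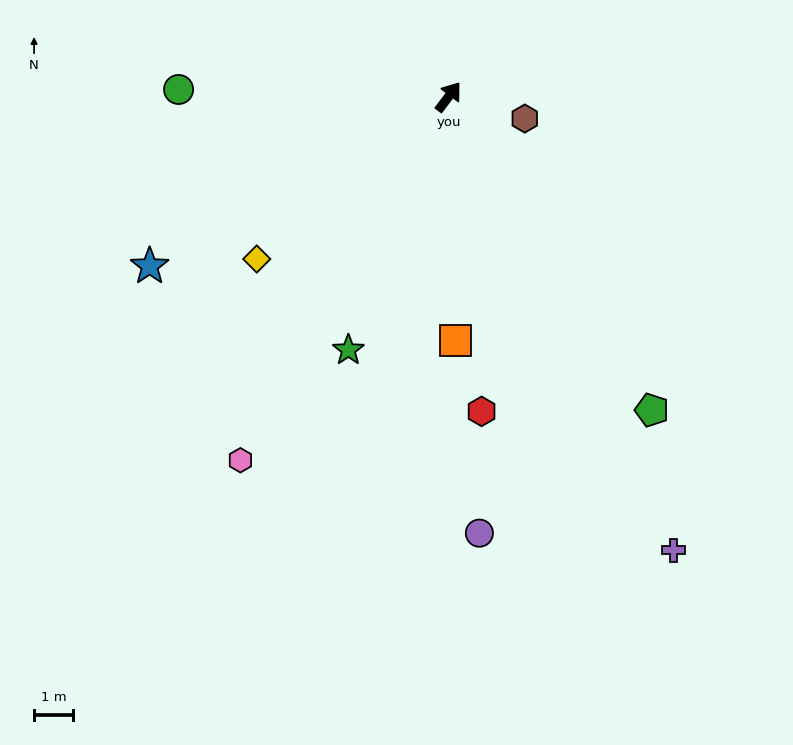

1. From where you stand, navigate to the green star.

turn right 165°, forward 7.0 m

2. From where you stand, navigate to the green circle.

turn left 125°, forward 6.9 m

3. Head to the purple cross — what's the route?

turn right 117°, forward 12.9 m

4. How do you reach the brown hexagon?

turn right 69°, forward 2.0 m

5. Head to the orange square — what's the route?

turn right 141°, forward 6.2 m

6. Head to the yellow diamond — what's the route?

turn left 167°, forward 6.4 m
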